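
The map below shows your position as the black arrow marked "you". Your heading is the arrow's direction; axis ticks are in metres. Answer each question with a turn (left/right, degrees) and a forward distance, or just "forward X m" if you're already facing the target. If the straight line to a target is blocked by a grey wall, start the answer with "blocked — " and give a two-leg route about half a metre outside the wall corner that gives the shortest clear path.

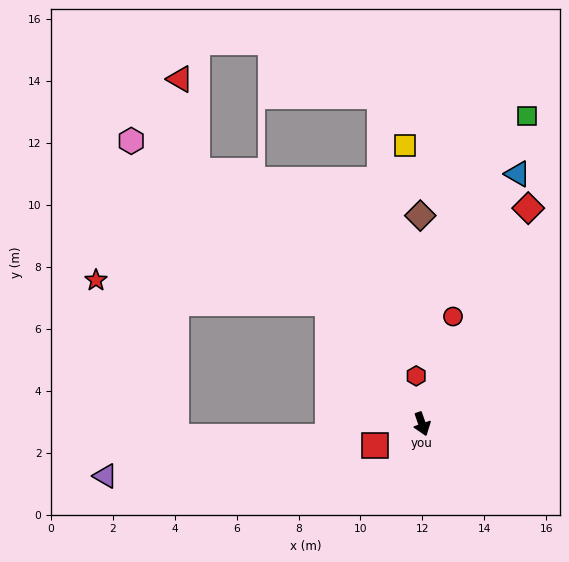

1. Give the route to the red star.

blocked — turn right 161°, forward 4.9 m, then turn left 46°, forward 7.5 m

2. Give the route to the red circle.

turn left 145°, forward 3.6 m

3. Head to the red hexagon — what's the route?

turn left 168°, forward 1.6 m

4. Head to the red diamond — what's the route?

turn left 135°, forward 7.8 m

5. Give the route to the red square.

turn right 85°, forward 1.7 m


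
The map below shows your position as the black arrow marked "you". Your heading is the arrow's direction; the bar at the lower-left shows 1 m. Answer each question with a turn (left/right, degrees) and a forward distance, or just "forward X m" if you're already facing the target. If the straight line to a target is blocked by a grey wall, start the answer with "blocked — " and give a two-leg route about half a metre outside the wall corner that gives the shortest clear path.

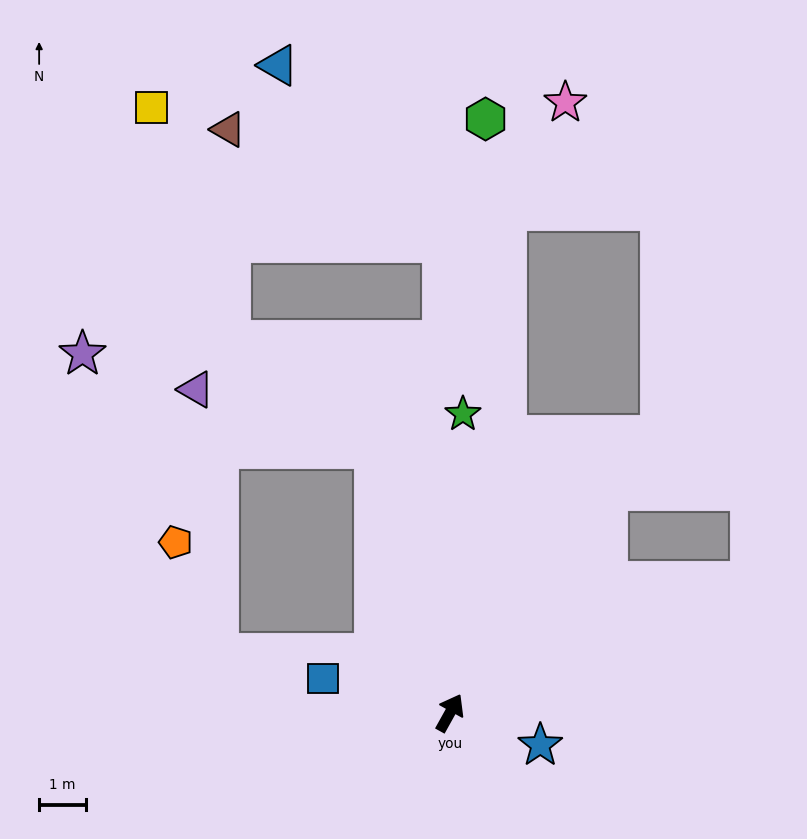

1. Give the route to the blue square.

turn left 104°, forward 2.8 m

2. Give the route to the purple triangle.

blocked — turn left 45°, forward 5.8 m, then turn left 56°, forward 4.0 m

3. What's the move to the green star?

turn left 27°, forward 6.4 m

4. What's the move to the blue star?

turn right 81°, forward 2.0 m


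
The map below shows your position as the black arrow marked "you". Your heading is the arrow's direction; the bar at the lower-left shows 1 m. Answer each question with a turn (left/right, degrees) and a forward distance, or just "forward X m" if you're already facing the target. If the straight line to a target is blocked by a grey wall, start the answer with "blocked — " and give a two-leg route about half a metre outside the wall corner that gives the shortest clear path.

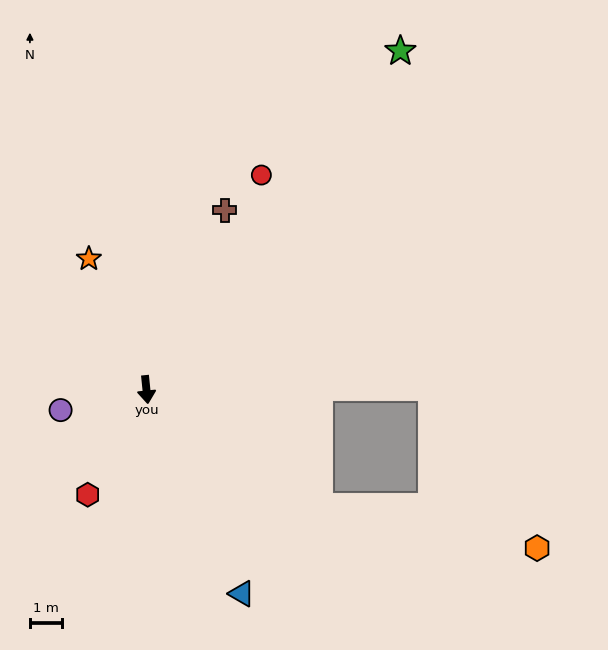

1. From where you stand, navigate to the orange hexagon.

blocked — turn left 50°, forward 6.5 m, then turn left 23°, forward 6.9 m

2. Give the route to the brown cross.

turn left 151°, forward 6.1 m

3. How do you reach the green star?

turn left 137°, forward 13.2 m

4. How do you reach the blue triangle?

turn left 19°, forward 7.0 m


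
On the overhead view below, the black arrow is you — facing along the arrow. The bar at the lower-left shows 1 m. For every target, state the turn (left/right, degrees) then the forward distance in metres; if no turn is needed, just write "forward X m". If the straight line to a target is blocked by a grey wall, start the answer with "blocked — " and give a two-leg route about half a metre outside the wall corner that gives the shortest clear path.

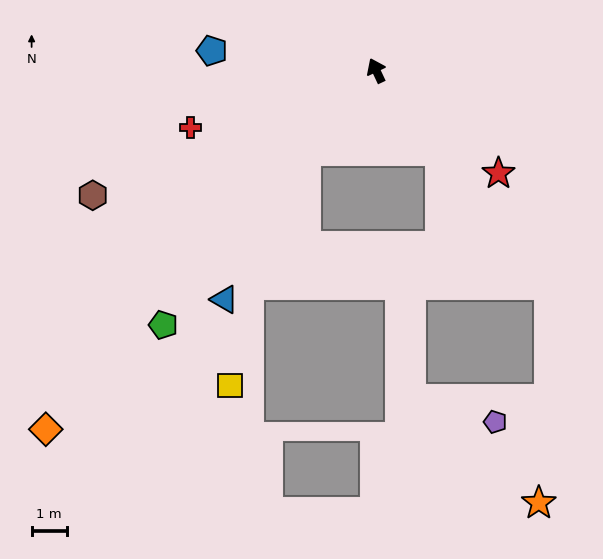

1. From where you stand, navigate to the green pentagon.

turn left 115°, forward 9.5 m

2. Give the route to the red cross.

turn left 82°, forward 5.5 m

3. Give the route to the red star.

turn right 155°, forward 4.6 m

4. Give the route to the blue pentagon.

turn left 58°, forward 4.7 m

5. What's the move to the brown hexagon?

turn left 89°, forward 8.8 m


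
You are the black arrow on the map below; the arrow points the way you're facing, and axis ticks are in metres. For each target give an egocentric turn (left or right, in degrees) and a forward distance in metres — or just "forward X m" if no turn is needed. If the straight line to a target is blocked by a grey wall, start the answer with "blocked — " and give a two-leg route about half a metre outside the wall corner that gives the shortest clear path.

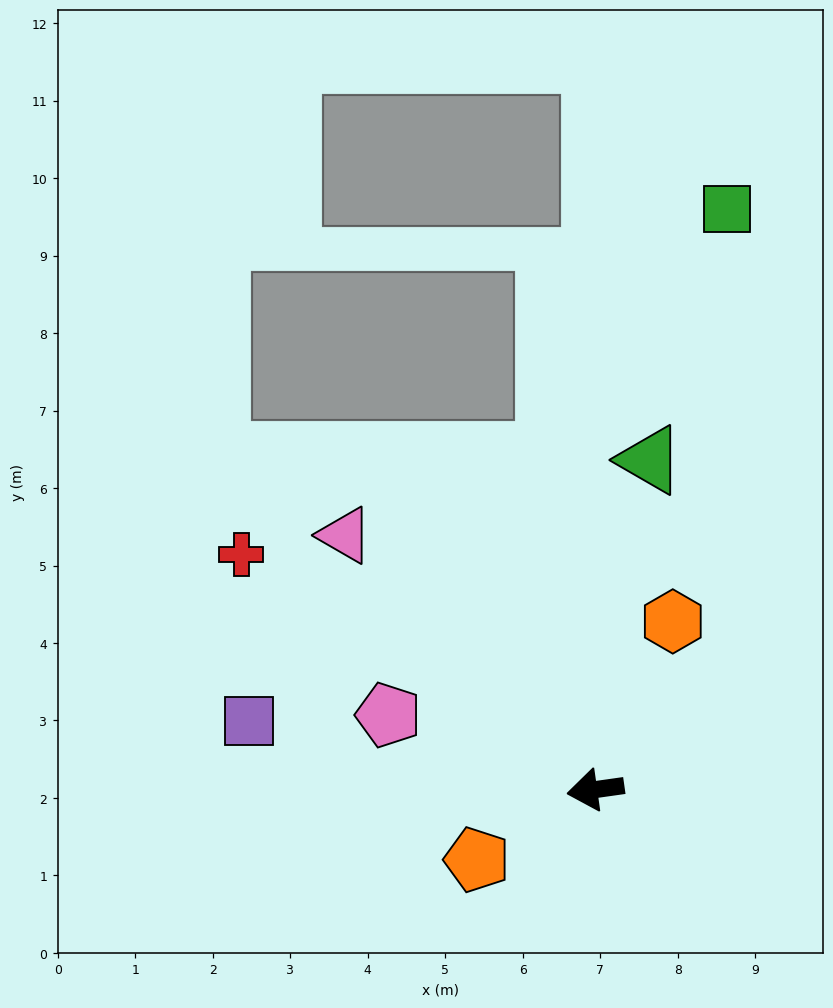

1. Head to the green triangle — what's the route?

turn right 107°, forward 4.3 m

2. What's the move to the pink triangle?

turn right 53°, forward 4.6 m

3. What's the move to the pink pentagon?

turn right 28°, forward 2.8 m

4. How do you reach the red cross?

turn right 42°, forward 5.5 m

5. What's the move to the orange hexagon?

turn right 123°, forward 2.4 m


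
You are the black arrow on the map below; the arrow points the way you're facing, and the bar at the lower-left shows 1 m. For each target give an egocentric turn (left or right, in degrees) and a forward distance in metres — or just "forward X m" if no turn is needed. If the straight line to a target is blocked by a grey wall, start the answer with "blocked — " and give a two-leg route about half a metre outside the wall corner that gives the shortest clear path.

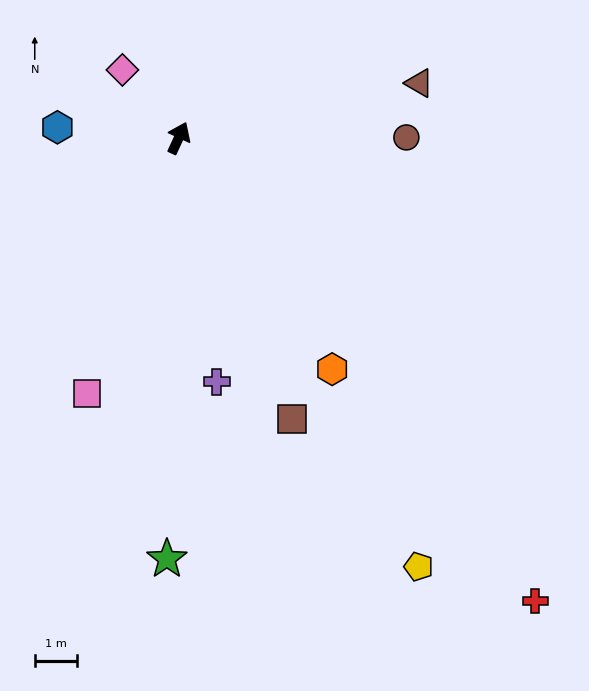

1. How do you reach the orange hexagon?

turn right 122°, forward 6.5 m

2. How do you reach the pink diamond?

turn left 64°, forward 2.1 m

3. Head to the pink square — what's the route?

turn right 175°, forward 6.4 m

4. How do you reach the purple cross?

turn right 146°, forward 5.8 m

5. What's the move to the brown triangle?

turn right 52°, forward 5.8 m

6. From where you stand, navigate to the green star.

turn right 157°, forward 9.9 m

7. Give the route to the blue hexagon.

turn left 110°, forward 2.9 m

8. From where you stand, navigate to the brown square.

turn right 133°, forward 7.1 m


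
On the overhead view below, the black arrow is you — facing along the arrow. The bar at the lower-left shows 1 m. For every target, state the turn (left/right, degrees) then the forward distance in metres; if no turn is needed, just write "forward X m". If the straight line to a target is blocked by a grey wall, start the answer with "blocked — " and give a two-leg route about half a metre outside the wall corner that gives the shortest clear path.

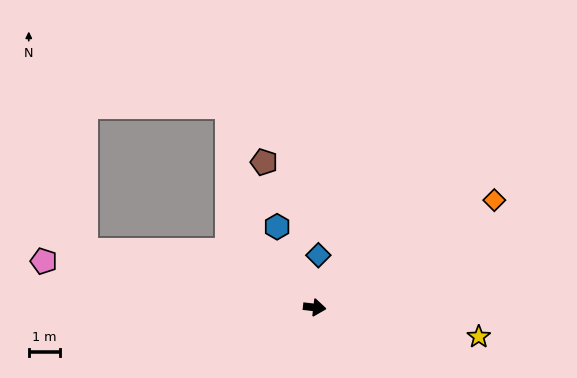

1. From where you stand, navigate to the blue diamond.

turn left 93°, forward 1.7 m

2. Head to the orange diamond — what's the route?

turn left 37°, forward 6.8 m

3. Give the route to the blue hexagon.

turn left 122°, forward 2.9 m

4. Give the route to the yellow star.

turn right 4°, forward 5.4 m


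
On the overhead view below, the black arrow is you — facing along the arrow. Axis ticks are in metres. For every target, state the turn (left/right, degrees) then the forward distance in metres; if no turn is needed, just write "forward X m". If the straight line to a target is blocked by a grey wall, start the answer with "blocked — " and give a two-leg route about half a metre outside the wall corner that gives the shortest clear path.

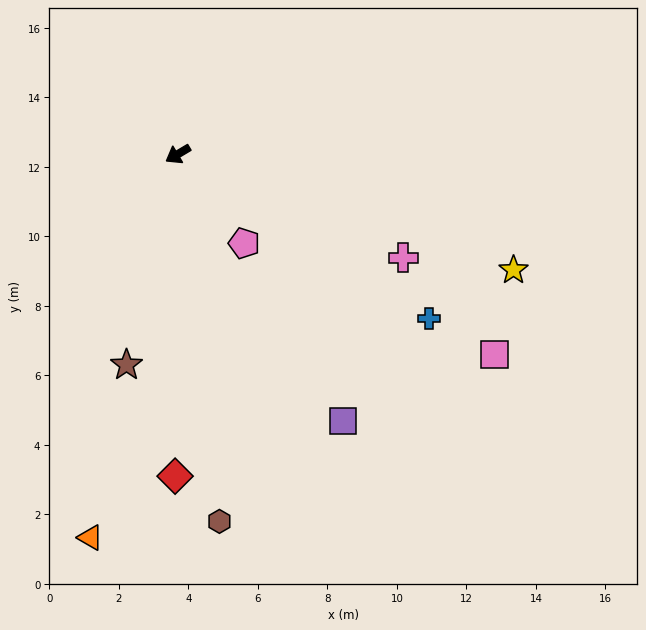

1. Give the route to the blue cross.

turn left 116°, forward 8.6 m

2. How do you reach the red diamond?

turn left 59°, forward 9.3 m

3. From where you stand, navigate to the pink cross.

turn left 125°, forward 7.1 m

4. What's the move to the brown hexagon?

turn left 66°, forward 10.6 m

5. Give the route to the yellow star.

turn left 130°, forward 10.2 m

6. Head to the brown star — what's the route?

turn left 46°, forward 6.2 m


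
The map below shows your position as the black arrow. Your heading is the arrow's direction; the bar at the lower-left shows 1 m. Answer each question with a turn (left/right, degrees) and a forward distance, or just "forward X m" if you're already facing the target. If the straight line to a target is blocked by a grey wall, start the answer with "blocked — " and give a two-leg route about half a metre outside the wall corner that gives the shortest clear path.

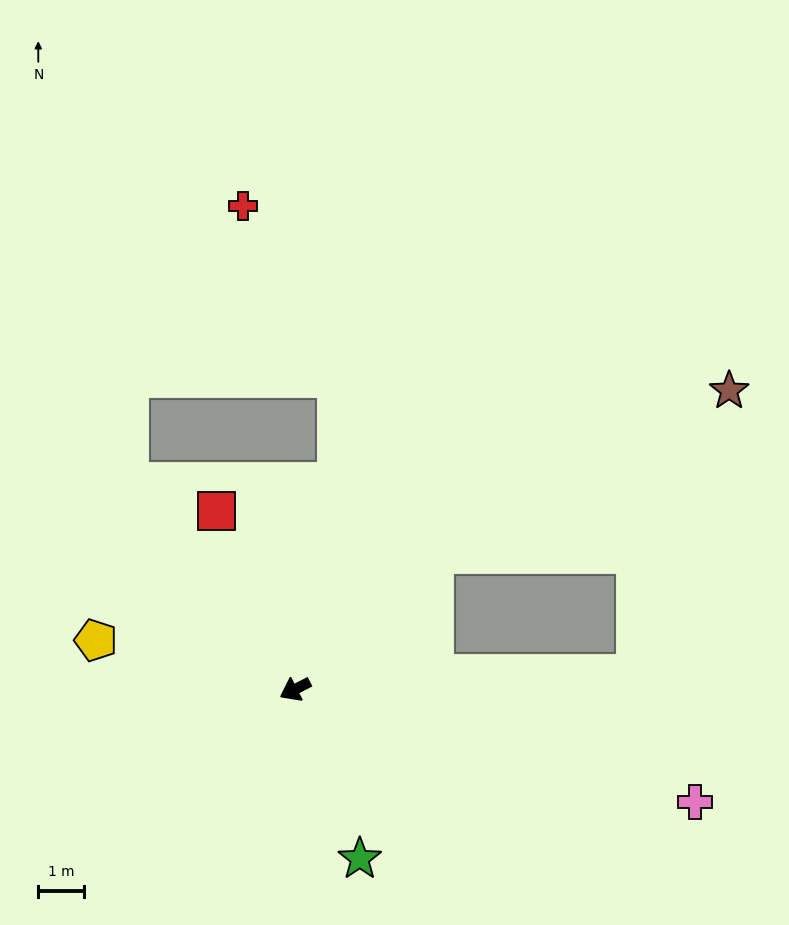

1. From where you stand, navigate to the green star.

turn left 84°, forward 4.0 m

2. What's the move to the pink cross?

turn left 137°, forward 9.1 m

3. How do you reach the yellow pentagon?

turn right 41°, forward 4.5 m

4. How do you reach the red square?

turn right 93°, forward 4.3 m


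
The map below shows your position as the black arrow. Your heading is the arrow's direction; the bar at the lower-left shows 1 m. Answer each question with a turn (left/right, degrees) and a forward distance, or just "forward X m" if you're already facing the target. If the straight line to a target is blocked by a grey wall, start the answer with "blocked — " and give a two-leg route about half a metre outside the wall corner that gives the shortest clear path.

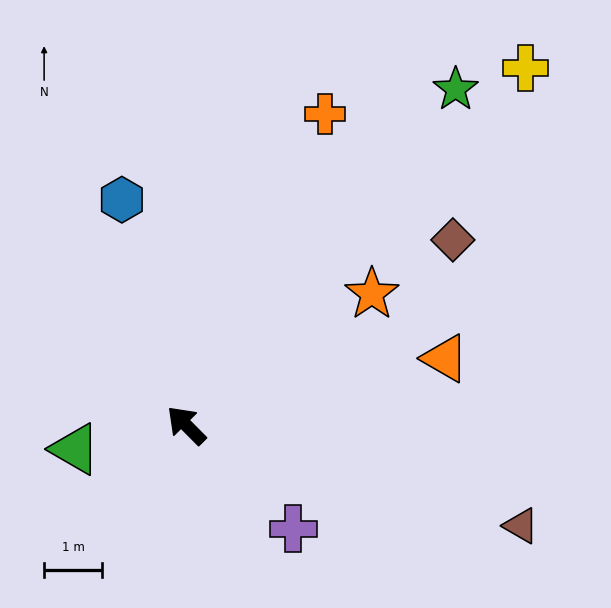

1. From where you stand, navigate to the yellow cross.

turn right 88°, forward 8.5 m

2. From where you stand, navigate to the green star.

turn right 84°, forward 7.5 m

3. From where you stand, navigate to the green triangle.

turn left 57°, forward 2.0 m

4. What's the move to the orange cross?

turn right 69°, forward 5.9 m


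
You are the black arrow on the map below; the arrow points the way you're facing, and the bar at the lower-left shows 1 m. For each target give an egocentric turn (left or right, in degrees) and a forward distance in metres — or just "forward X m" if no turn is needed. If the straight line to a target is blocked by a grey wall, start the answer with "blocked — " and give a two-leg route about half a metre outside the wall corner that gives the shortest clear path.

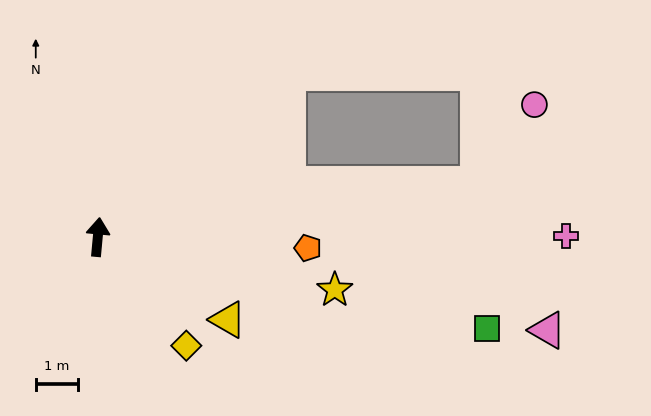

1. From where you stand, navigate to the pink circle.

blocked — turn right 77°, forward 9.1 m, then turn left 47°, forward 2.3 m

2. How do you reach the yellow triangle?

turn right 117°, forward 3.7 m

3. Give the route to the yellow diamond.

turn right 136°, forward 3.3 m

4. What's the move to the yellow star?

turn right 97°, forward 5.8 m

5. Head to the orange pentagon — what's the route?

turn right 88°, forward 5.0 m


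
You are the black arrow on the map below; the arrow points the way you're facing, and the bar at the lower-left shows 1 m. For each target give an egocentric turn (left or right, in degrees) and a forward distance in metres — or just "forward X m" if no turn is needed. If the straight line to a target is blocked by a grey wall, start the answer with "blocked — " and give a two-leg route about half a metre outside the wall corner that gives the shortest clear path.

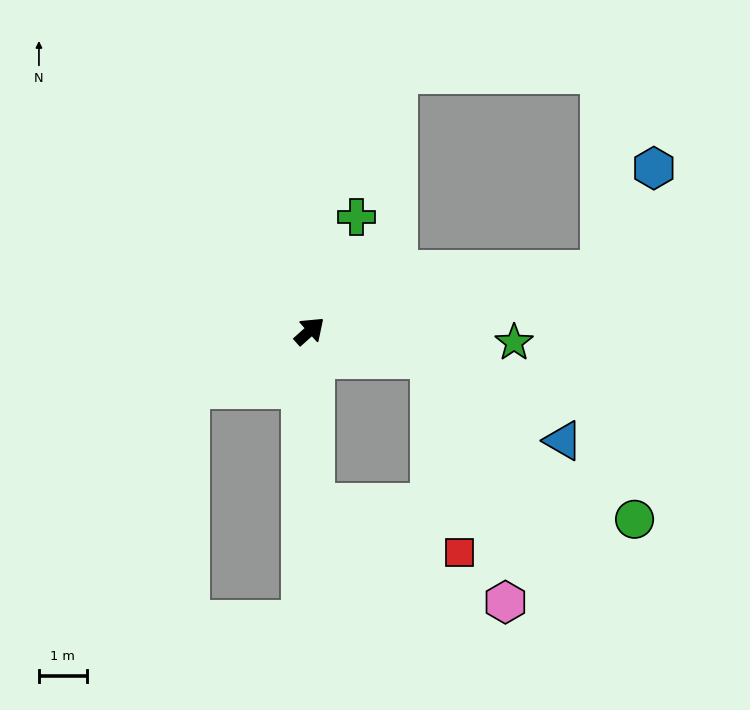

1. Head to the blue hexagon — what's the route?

blocked — turn right 30°, forward 6.2 m, then turn left 51°, forward 2.4 m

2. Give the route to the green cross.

turn left 26°, forward 2.6 m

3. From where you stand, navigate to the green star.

turn right 45°, forward 4.3 m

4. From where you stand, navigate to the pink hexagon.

blocked — turn right 55°, forward 2.6 m, then turn right 60°, forward 5.3 m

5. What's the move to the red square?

blocked — turn right 55°, forward 2.6 m, then turn right 68°, forward 4.1 m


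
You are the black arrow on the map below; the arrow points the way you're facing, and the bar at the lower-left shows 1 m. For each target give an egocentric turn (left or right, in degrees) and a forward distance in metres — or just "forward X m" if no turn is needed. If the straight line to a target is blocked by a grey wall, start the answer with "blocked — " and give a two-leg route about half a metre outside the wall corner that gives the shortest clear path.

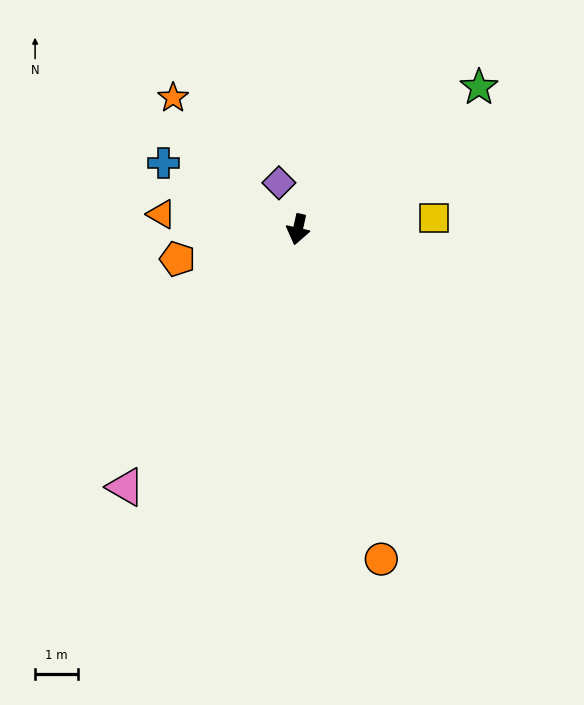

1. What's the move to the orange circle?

turn left 27°, forward 7.9 m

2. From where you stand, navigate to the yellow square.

turn left 107°, forward 3.2 m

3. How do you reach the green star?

turn left 141°, forward 5.3 m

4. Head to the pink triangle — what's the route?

turn right 21°, forward 7.2 m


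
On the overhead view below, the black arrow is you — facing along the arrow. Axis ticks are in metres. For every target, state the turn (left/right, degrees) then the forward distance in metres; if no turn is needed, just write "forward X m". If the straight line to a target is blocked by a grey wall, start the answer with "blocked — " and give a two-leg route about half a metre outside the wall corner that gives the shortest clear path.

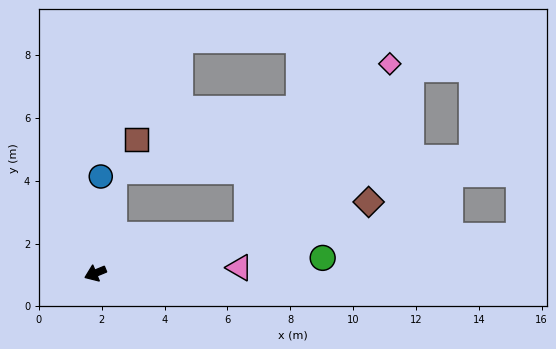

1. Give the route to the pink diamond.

blocked — turn left 172°, forward 5.0 m, then turn left 36°, forward 7.1 m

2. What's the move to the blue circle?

turn right 116°, forward 3.1 m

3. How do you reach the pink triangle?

turn left 160°, forward 4.6 m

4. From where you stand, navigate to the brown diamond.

turn left 172°, forward 9.0 m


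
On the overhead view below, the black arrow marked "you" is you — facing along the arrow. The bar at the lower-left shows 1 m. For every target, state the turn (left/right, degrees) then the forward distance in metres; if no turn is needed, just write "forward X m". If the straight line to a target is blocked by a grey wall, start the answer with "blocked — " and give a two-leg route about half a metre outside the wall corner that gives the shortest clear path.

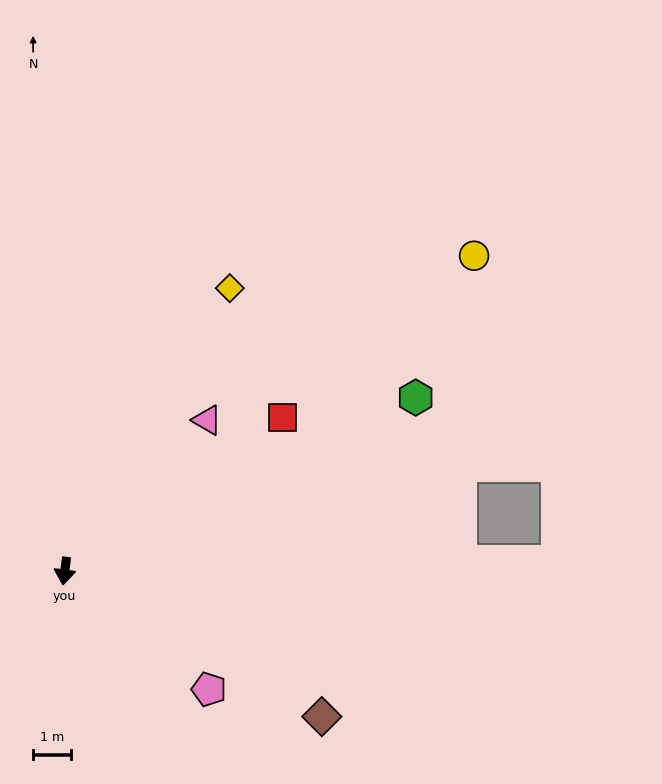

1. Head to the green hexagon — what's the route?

turn left 124°, forward 10.2 m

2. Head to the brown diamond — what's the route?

turn left 68°, forward 7.7 m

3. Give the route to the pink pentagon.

turn left 58°, forward 4.9 m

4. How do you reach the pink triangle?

turn left 144°, forward 5.4 m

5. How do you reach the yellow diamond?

turn left 157°, forward 8.5 m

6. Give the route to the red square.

turn left 133°, forward 7.0 m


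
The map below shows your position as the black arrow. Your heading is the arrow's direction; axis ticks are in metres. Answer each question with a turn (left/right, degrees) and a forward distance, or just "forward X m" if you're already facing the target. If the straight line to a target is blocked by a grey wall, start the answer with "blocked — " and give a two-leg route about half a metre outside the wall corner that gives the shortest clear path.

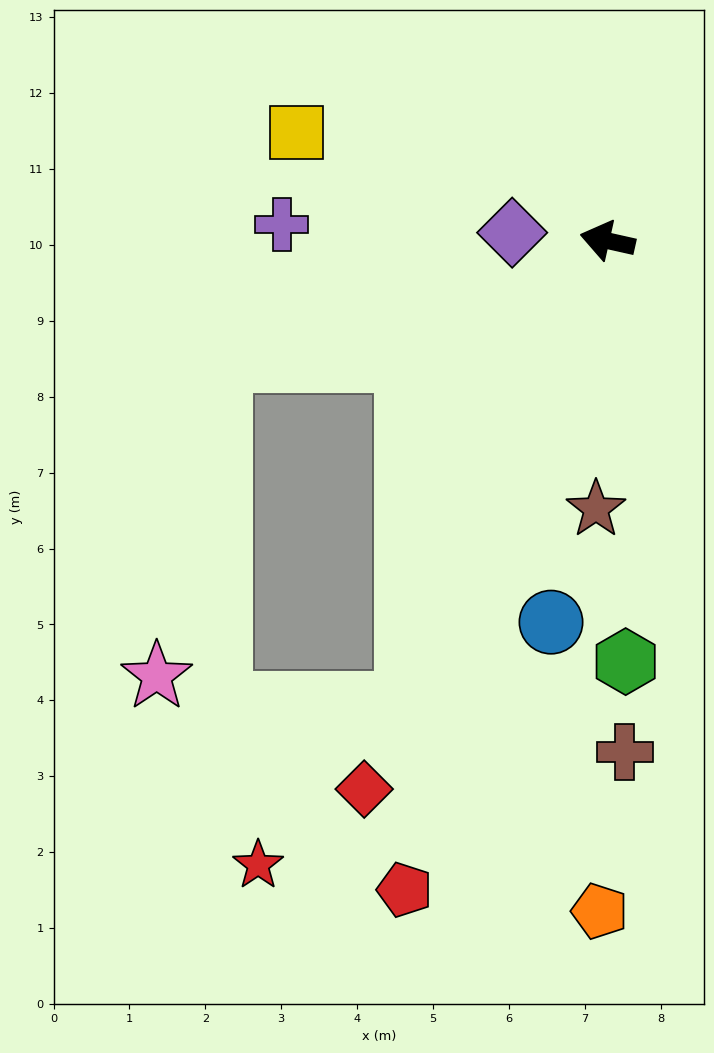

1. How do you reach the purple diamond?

turn left 8°, forward 1.3 m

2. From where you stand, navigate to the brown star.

turn left 100°, forward 3.5 m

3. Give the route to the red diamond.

turn left 79°, forward 7.9 m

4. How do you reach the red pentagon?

turn left 85°, forward 9.0 m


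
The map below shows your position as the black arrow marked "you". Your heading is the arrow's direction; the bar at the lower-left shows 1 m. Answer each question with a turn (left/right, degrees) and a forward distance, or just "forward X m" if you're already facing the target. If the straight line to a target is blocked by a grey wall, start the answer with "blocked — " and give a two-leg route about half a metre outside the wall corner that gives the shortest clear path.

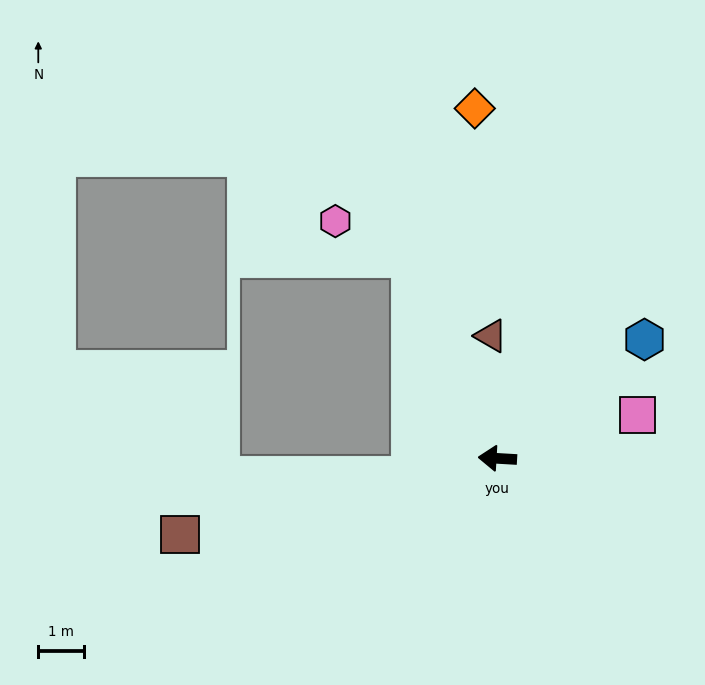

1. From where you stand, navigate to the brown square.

turn left 17°, forward 7.1 m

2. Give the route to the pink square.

turn right 159°, forward 3.2 m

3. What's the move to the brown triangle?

turn right 84°, forward 2.7 m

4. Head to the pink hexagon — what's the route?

blocked — turn right 63°, forward 4.8 m, then turn left 40°, forward 1.8 m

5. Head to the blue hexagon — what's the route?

turn right 138°, forward 4.1 m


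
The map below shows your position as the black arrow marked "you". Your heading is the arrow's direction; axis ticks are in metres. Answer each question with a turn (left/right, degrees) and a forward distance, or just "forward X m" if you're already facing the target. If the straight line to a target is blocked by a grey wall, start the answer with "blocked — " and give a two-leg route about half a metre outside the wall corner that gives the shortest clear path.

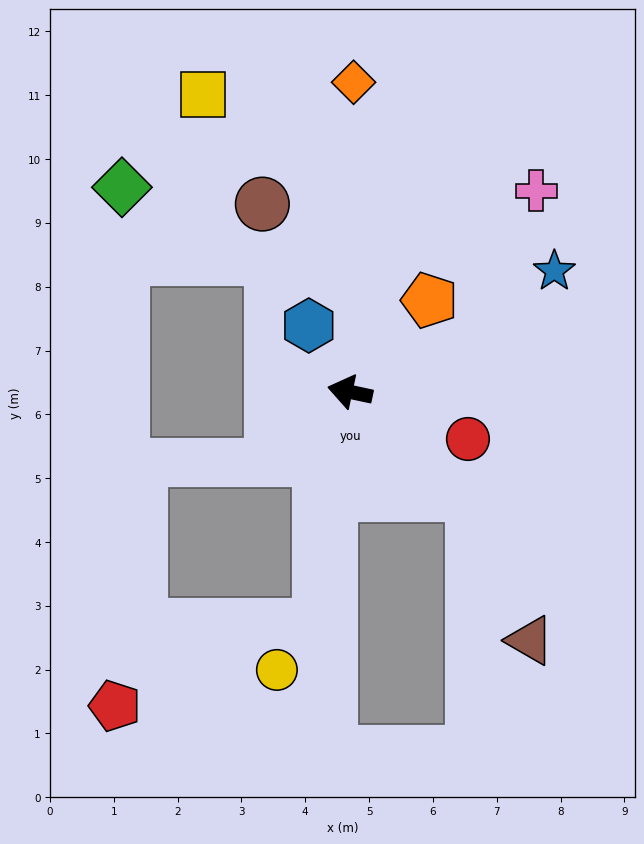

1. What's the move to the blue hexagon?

turn right 46°, forward 1.2 m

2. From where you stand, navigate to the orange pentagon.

turn right 119°, forward 1.9 m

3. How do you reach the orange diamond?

turn right 79°, forward 4.9 m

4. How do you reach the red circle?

turn left 170°, forward 2.0 m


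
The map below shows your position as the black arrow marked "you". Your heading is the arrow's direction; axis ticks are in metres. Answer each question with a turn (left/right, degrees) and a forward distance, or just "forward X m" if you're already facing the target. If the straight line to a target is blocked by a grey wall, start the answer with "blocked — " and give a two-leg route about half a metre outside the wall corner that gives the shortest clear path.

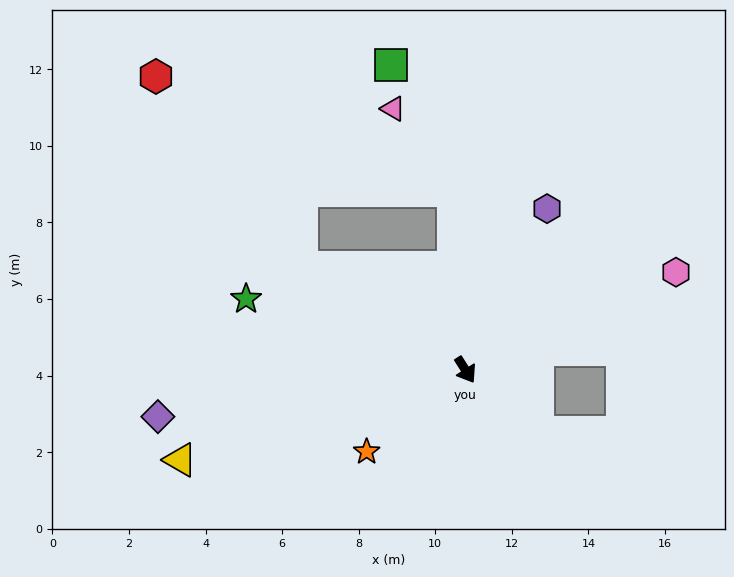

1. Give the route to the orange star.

turn right 83°, forward 3.3 m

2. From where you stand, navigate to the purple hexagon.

turn left 121°, forward 4.7 m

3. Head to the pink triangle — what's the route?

blocked — turn left 151°, forward 4.7 m, then turn left 33°, forward 2.7 m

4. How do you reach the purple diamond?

turn right 114°, forward 8.1 m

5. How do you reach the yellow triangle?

turn right 105°, forward 7.8 m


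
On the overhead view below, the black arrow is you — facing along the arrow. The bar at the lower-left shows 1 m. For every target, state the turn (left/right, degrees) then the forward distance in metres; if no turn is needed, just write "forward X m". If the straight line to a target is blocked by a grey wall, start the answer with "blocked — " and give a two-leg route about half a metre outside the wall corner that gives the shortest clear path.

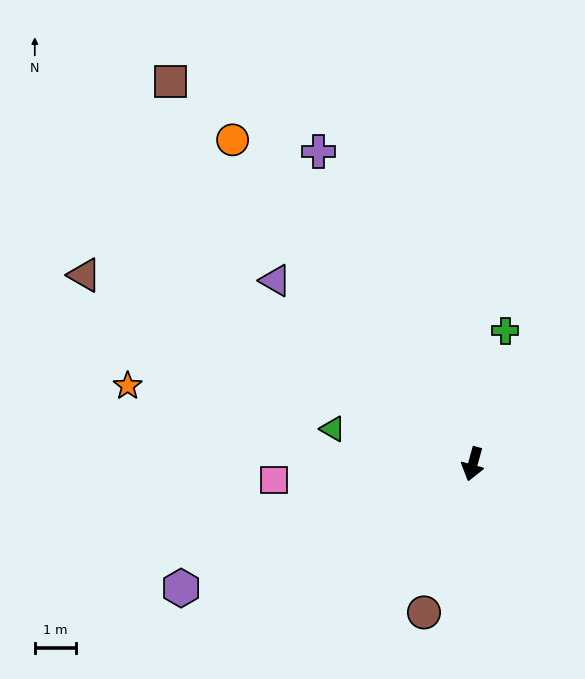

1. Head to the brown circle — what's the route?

turn right 3°, forward 3.8 m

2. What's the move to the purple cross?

turn right 138°, forward 8.5 m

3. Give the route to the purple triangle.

turn right 117°, forward 6.6 m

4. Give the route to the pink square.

turn right 70°, forward 4.9 m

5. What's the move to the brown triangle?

turn right 101°, forward 10.6 m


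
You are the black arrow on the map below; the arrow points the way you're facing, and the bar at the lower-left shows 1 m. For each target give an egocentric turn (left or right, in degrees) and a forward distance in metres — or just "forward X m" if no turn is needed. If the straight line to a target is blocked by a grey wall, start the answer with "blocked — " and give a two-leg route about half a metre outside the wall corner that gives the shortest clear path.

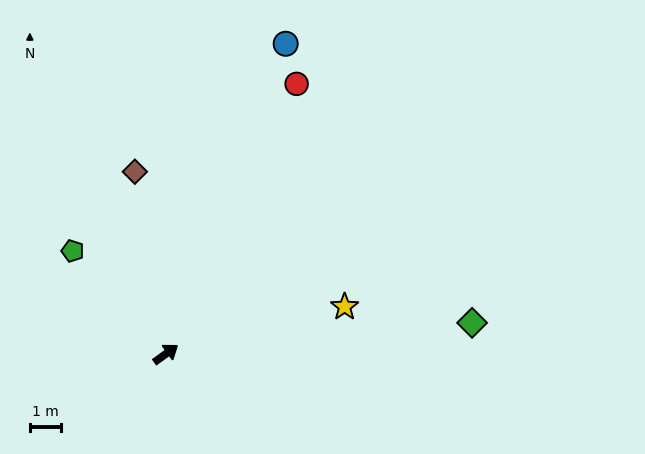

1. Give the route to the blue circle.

turn left 33°, forward 10.6 m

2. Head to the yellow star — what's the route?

turn right 21°, forward 5.9 m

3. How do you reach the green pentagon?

turn left 96°, forward 4.4 m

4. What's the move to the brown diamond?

turn left 64°, forward 5.9 m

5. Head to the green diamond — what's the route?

turn right 30°, forward 9.8 m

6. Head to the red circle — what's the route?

turn left 28°, forward 9.6 m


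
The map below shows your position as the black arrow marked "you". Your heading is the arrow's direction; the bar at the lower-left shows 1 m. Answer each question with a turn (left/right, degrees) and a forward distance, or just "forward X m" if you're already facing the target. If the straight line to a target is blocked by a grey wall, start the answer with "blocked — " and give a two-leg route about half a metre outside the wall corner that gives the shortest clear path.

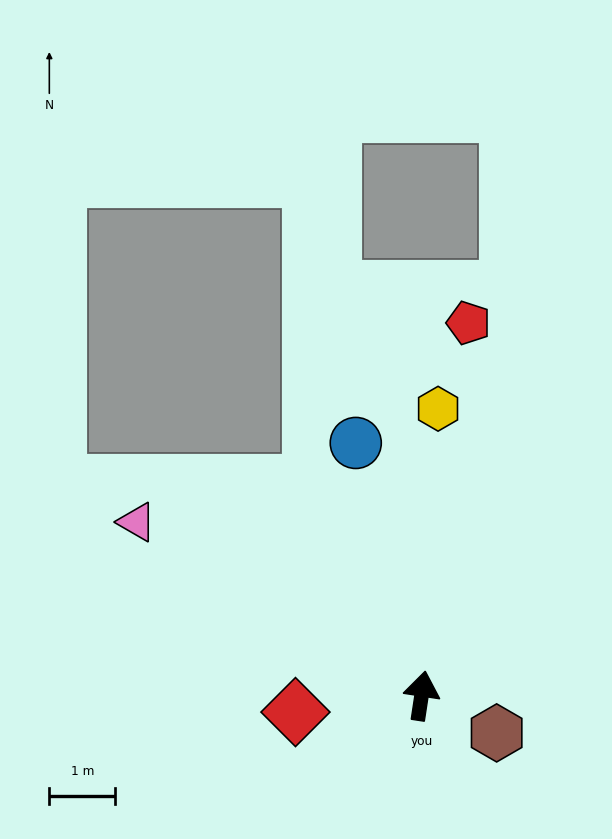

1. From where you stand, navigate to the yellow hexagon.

turn left 5°, forward 4.3 m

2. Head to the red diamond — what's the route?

turn left 106°, forward 1.9 m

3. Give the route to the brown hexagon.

turn right 108°, forward 1.3 m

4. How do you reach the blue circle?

turn left 23°, forward 4.0 m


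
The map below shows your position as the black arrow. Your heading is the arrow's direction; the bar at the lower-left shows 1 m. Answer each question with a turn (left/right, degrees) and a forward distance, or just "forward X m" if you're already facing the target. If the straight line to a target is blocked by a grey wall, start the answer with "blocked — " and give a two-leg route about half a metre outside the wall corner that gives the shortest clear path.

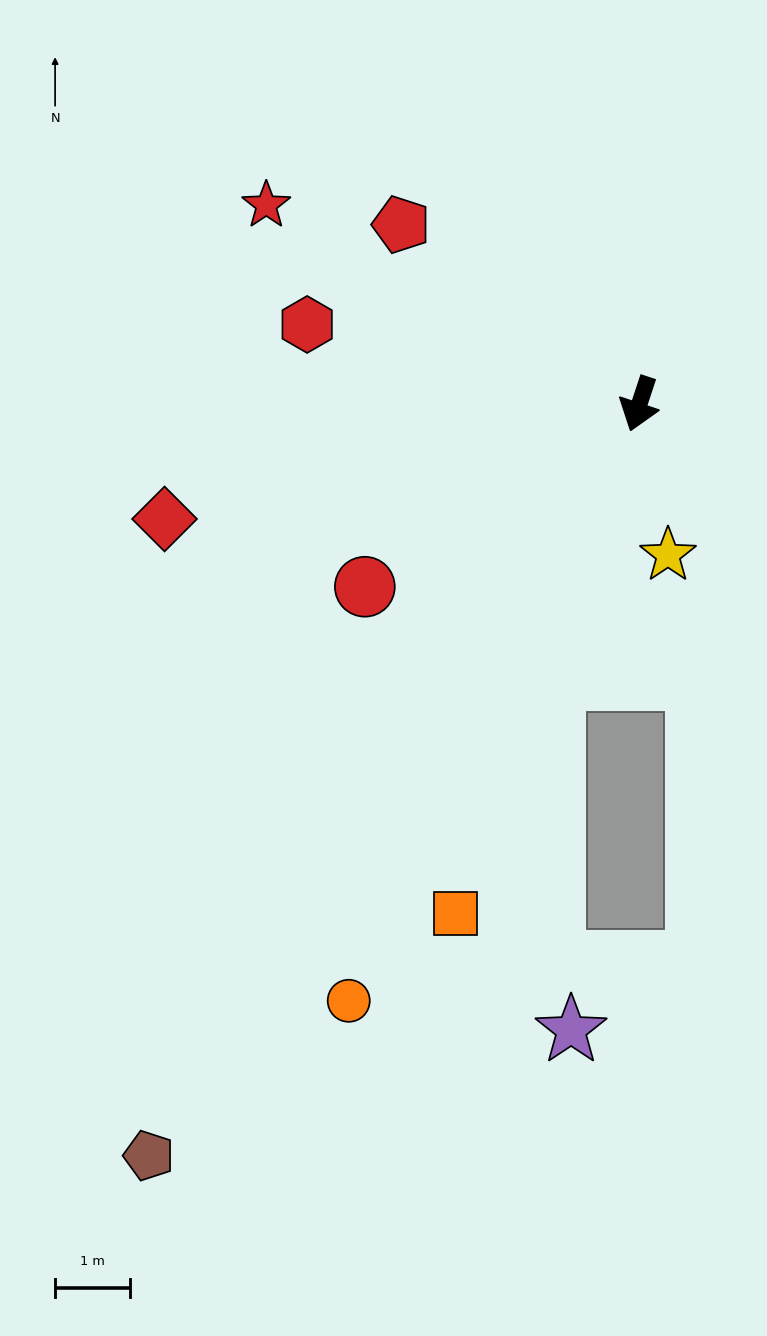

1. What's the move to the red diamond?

turn right 58°, forward 6.5 m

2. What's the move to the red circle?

turn right 38°, forward 4.4 m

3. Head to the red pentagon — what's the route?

turn right 109°, forward 4.0 m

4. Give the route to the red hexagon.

turn right 85°, forward 4.6 m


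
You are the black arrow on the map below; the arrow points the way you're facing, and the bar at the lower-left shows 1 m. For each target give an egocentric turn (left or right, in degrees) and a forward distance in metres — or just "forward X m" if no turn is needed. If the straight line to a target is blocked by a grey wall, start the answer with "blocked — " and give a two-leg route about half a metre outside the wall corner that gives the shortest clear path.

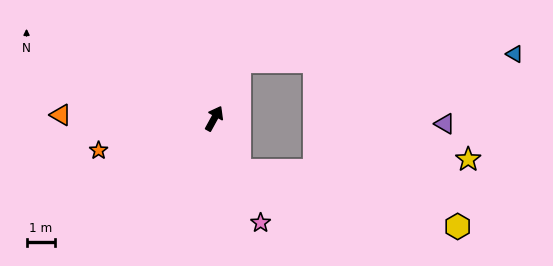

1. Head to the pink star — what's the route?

turn right 127°, forward 4.1 m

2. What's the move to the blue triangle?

blocked — turn left 5°, forward 2.2 m, then turn right 65°, forward 9.8 m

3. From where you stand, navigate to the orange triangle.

turn left 117°, forward 5.5 m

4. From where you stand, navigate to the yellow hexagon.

blocked — turn right 126°, forward 2.0 m, then turn left 50°, forward 8.0 m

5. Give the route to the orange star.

turn left 134°, forward 4.3 m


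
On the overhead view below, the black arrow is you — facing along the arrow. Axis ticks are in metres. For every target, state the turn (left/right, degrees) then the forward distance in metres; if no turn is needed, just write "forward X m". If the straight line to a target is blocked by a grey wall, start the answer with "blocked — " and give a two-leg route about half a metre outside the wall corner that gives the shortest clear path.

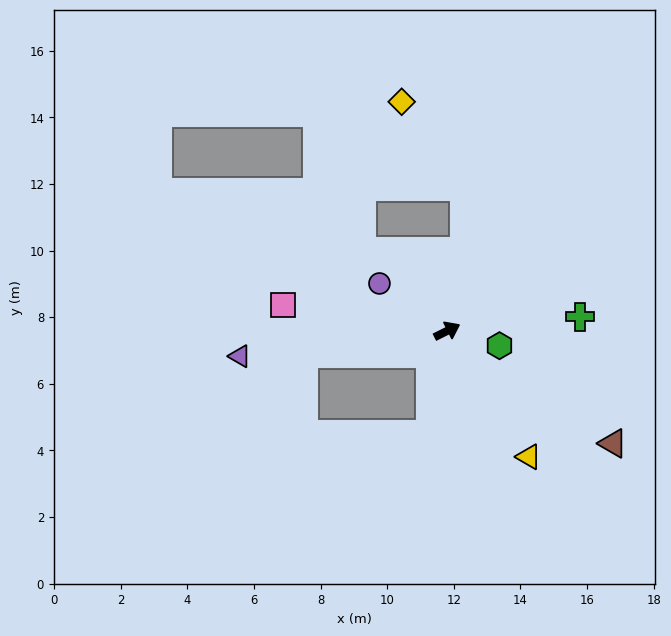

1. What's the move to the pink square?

turn left 144°, forward 5.0 m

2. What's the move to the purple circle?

turn left 118°, forward 2.5 m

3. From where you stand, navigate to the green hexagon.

turn right 42°, forward 1.6 m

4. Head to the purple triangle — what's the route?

turn left 160°, forward 6.3 m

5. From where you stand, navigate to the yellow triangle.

turn right 84°, forward 4.5 m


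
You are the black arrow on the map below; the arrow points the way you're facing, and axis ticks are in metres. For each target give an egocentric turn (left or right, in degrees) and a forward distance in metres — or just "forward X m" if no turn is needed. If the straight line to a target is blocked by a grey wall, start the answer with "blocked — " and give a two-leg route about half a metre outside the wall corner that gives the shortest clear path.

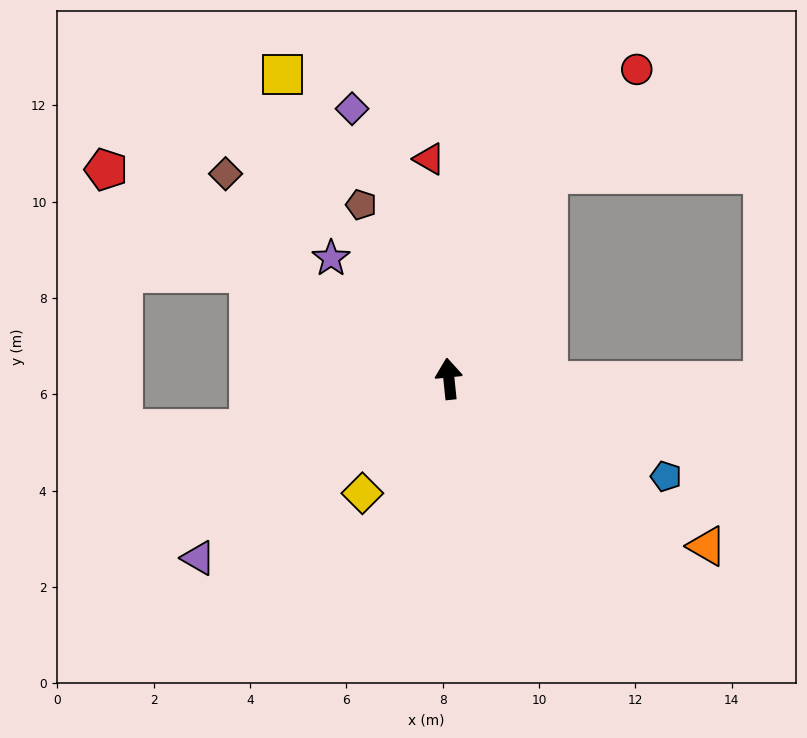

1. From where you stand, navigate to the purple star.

turn left 39°, forward 3.5 m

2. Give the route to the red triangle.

forward 4.6 m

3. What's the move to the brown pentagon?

turn left 21°, forward 4.0 m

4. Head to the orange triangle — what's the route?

turn right 129°, forward 6.4 m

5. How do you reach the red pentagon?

turn left 53°, forward 8.3 m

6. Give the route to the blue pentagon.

turn right 120°, forward 4.9 m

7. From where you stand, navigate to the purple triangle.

turn left 120°, forward 6.4 m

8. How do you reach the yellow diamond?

turn left 137°, forward 3.0 m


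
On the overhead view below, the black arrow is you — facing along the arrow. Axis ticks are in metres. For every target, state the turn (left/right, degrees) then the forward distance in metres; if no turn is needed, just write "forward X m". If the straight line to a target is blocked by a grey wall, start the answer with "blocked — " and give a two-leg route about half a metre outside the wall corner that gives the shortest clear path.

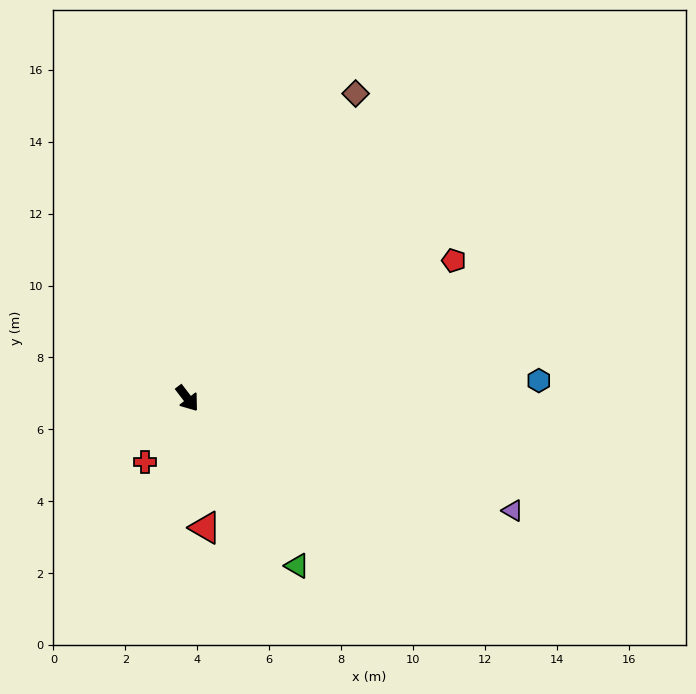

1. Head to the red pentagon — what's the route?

turn left 80°, forward 8.3 m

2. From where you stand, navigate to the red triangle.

turn right 30°, forward 3.6 m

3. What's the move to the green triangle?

turn right 4°, forward 5.6 m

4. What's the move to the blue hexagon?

turn left 55°, forward 9.8 m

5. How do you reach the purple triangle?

turn left 33°, forward 9.6 m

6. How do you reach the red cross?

turn right 71°, forward 2.1 m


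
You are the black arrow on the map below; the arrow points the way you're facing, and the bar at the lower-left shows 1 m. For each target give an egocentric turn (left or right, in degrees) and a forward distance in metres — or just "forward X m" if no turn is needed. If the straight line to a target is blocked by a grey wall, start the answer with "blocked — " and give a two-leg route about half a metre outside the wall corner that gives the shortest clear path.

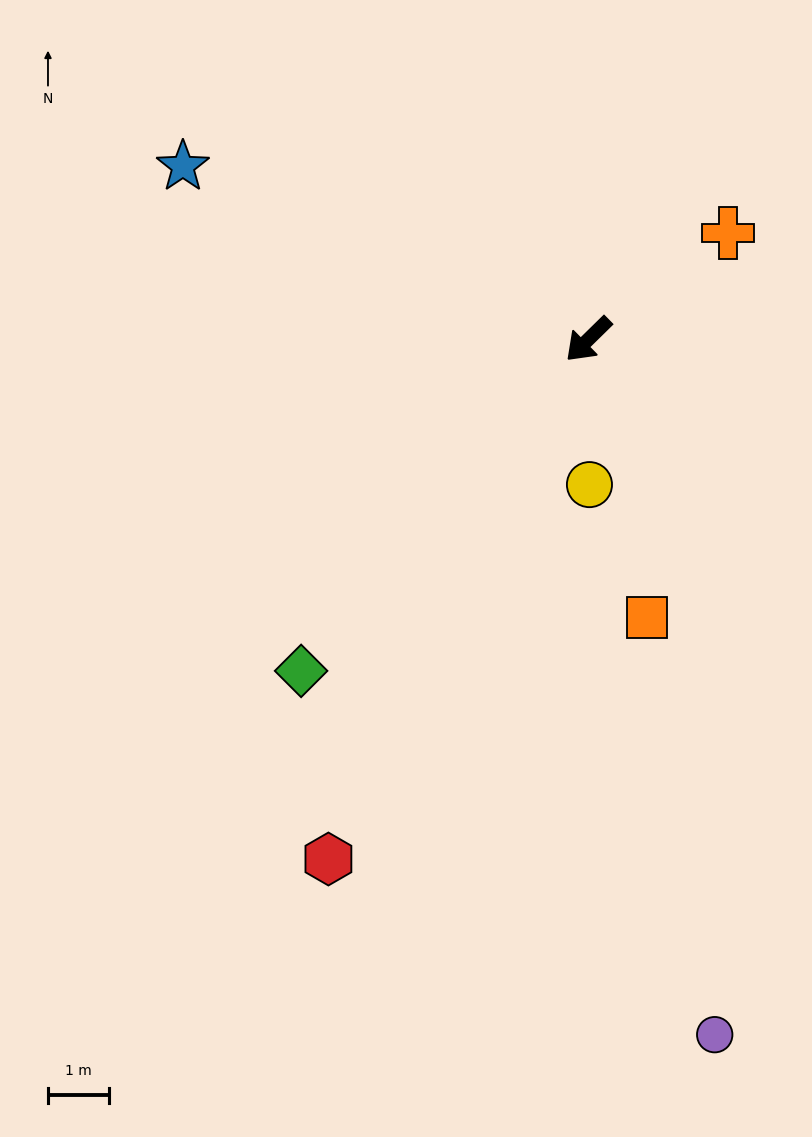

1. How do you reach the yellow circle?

turn left 46°, forward 2.4 m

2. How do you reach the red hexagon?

turn left 19°, forward 9.5 m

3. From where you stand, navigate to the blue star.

turn right 68°, forward 7.2 m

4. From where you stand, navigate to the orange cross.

turn left 173°, forward 2.9 m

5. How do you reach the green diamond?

turn left 5°, forward 7.1 m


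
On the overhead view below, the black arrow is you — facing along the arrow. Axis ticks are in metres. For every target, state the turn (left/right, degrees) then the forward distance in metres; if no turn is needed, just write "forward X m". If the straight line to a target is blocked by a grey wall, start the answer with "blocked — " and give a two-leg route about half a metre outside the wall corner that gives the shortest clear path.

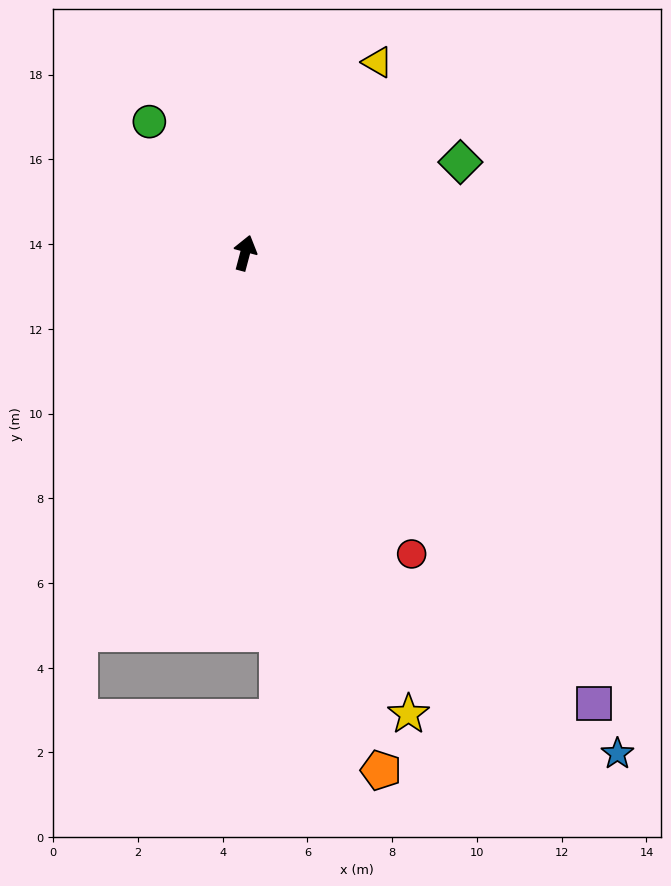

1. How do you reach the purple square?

turn right 127°, forward 13.4 m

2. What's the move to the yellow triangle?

turn right 20°, forward 5.5 m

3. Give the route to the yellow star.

turn right 146°, forward 11.5 m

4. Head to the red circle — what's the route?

turn right 136°, forward 8.1 m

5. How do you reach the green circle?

turn left 51°, forward 3.8 m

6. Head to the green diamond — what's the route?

turn right 52°, forward 5.5 m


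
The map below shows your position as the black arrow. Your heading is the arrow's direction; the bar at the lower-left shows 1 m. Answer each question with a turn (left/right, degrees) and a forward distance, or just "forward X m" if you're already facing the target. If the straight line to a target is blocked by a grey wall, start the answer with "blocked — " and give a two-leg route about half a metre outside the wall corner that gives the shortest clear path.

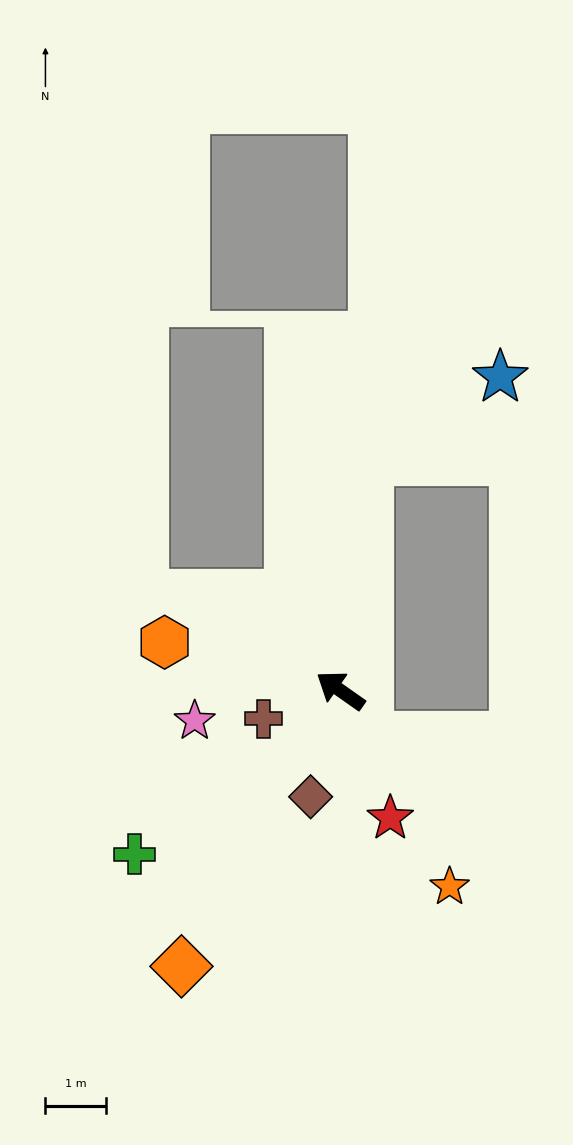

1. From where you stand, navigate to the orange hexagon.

turn left 20°, forward 3.0 m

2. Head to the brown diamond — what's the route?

turn left 109°, forward 1.8 m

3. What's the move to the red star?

turn left 146°, forward 2.3 m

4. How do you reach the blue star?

blocked — turn right 62°, forward 3.8 m, then turn right 51°, forward 2.6 m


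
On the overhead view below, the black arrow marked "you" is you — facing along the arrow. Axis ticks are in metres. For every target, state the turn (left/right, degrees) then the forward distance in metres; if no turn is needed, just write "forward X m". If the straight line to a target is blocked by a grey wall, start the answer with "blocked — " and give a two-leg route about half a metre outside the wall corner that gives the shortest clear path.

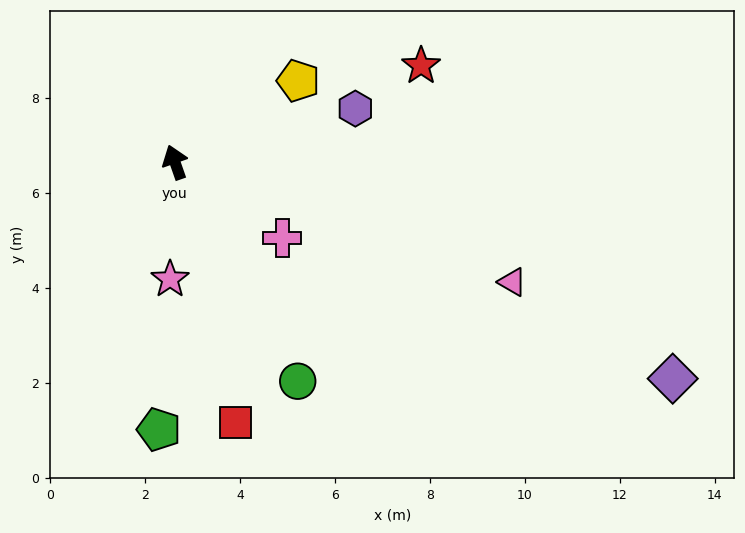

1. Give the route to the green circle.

turn right 170°, forward 5.3 m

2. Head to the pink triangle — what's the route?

turn right 129°, forward 7.5 m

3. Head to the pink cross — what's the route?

turn right 145°, forward 2.8 m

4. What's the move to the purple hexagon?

turn right 93°, forward 4.0 m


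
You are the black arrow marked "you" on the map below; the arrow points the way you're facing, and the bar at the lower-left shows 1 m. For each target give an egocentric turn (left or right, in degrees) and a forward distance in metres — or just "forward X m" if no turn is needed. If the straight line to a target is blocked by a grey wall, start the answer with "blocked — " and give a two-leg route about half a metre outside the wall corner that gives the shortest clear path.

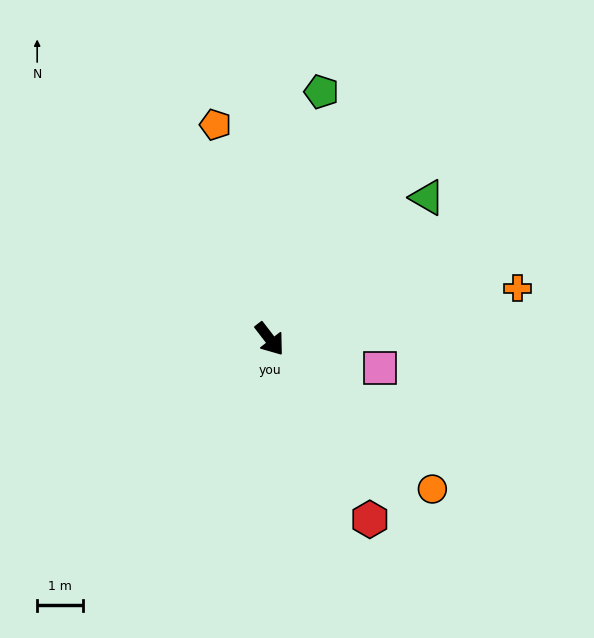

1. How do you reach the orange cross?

turn left 64°, forward 5.6 m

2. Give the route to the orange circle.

turn left 10°, forward 4.9 m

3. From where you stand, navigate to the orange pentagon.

turn left 157°, forward 4.9 m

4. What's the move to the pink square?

turn left 38°, forward 2.5 m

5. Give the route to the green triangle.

turn left 94°, forward 4.7 m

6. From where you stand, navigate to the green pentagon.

turn left 131°, forward 5.6 m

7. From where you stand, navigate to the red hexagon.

turn right 9°, forward 4.5 m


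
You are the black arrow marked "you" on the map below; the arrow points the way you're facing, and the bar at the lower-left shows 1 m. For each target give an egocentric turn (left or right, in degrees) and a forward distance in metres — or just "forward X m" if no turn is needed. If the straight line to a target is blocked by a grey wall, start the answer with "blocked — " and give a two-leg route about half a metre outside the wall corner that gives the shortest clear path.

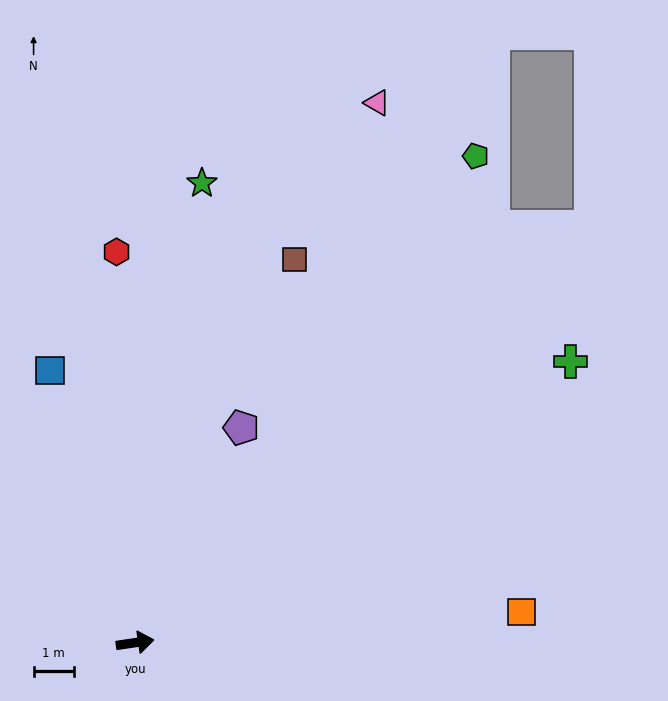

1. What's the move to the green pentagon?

turn left 47°, forward 14.7 m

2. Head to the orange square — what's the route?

turn right 4°, forward 9.6 m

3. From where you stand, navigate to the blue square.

turn left 99°, forward 7.1 m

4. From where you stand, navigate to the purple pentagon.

turn left 55°, forward 5.9 m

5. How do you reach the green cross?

turn left 24°, forward 12.8 m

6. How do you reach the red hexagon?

turn left 84°, forward 9.7 m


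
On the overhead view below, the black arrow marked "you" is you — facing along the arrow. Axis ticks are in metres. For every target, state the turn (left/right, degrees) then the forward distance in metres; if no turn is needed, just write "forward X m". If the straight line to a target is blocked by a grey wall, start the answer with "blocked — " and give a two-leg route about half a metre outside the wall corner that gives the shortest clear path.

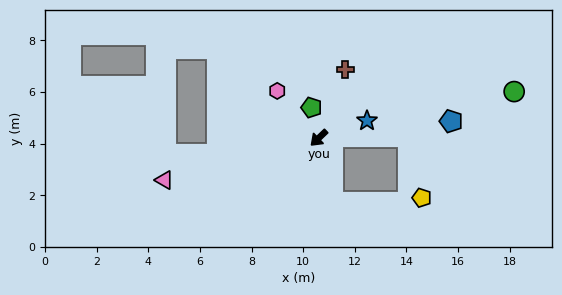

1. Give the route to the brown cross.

turn right 155°, forward 2.8 m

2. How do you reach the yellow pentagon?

blocked — turn left 137°, forward 3.5 m, then turn right 78°, forward 2.4 m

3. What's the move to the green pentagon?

turn right 120°, forward 1.2 m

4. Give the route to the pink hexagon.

turn right 92°, forward 2.4 m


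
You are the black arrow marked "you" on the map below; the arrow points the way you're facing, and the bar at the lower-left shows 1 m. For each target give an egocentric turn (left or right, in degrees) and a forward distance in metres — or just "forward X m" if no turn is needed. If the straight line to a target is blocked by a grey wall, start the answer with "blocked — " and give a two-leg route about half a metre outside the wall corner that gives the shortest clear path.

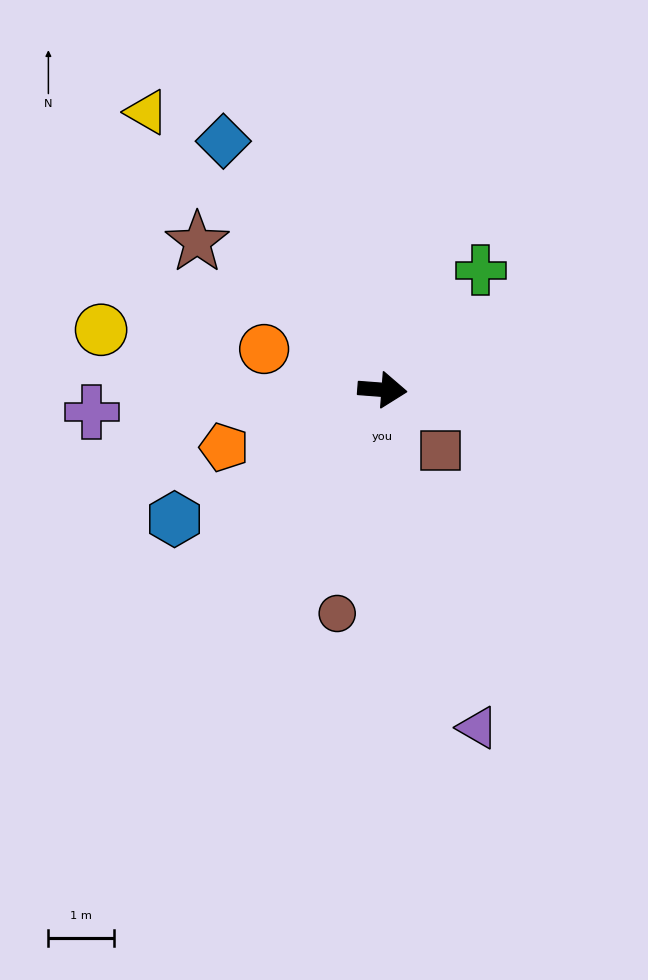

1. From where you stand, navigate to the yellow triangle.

turn left 135°, forward 5.6 m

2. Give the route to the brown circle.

turn right 97°, forward 3.5 m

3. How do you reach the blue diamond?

turn left 127°, forward 4.5 m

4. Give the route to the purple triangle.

turn right 70°, forward 5.4 m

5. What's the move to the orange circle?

turn left 165°, forward 1.9 m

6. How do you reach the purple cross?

turn right 171°, forward 4.4 m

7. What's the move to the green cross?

turn left 55°, forward 2.4 m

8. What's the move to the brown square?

turn right 42°, forward 1.3 m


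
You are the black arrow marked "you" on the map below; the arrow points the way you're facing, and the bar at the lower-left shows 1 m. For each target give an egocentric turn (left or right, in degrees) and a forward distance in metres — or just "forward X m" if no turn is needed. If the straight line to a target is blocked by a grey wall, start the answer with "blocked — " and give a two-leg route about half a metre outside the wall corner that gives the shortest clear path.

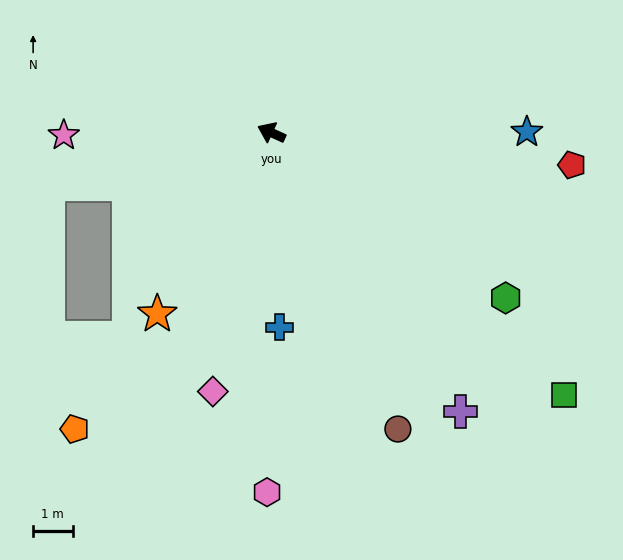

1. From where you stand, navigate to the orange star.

turn left 82°, forward 5.4 m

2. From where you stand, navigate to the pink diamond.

turn left 102°, forward 6.7 m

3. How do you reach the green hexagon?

turn left 169°, forward 7.3 m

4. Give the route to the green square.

turn left 163°, forward 9.9 m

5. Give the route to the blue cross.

turn left 117°, forward 4.9 m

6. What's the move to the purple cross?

turn left 149°, forward 8.5 m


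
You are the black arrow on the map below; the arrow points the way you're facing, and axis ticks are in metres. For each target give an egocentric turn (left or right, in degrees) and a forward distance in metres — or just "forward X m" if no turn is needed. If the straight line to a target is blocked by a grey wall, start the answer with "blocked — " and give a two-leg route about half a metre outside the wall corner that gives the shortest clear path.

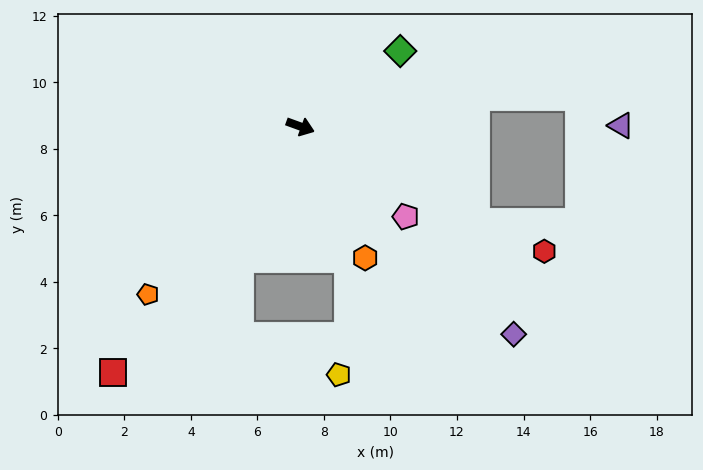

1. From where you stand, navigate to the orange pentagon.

turn right 112°, forward 6.8 m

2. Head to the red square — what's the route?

turn right 107°, forward 9.3 m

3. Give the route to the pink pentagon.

turn right 21°, forward 4.2 m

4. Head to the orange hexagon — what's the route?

turn right 44°, forward 4.4 m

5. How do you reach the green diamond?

turn left 57°, forward 3.8 m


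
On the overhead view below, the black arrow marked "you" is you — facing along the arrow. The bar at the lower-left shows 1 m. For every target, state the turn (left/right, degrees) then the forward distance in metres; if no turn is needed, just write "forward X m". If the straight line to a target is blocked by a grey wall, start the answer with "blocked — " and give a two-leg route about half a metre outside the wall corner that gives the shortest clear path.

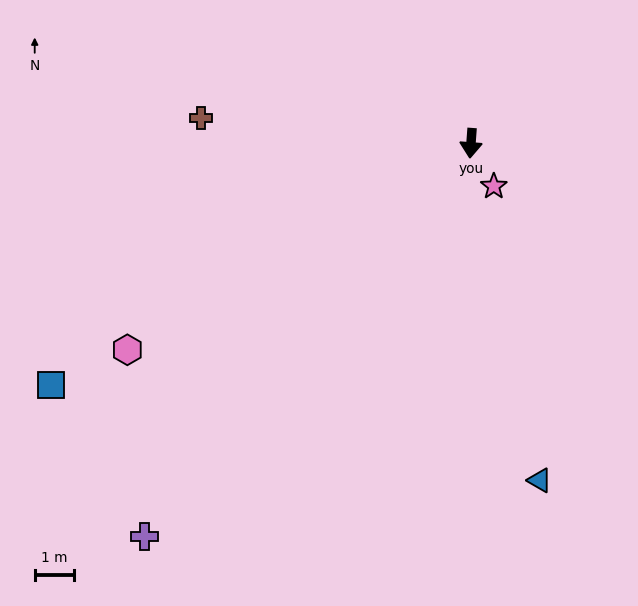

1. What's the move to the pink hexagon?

turn right 55°, forward 10.1 m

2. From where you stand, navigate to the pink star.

turn left 32°, forward 1.2 m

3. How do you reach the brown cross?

turn right 91°, forward 6.9 m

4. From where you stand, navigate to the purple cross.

turn right 35°, forward 12.9 m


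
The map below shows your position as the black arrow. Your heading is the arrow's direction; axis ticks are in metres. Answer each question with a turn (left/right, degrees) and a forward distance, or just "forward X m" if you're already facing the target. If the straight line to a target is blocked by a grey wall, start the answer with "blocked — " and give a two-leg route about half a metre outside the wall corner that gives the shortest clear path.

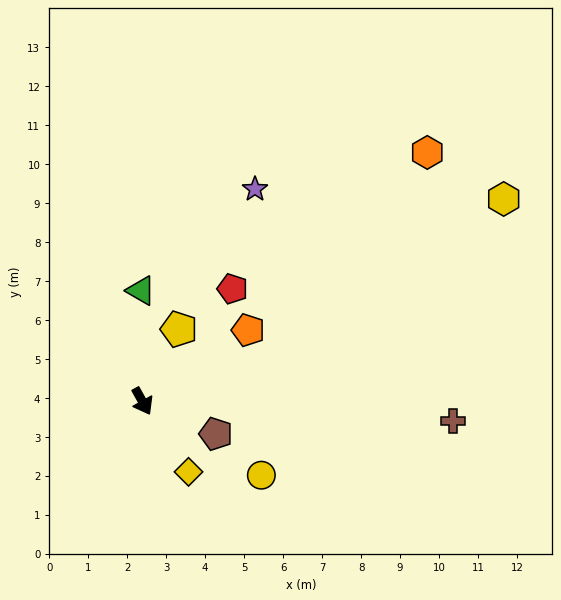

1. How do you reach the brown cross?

turn left 57°, forward 8.0 m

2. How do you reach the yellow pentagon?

turn left 124°, forward 2.1 m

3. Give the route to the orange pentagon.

turn left 95°, forward 3.3 m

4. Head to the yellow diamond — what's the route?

turn left 4°, forward 2.2 m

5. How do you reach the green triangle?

turn left 152°, forward 2.8 m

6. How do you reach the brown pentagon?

turn left 37°, forward 2.1 m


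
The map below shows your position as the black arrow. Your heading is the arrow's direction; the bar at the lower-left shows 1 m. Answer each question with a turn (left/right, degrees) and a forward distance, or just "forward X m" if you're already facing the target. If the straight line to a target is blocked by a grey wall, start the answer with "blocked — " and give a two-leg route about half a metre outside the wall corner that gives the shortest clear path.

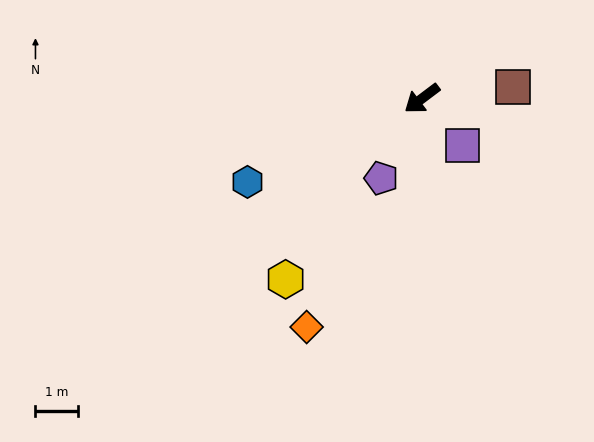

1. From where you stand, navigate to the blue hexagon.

turn right 11°, forward 4.5 m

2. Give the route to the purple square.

turn left 94°, forward 1.4 m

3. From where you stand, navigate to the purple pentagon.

turn left 26°, forward 2.1 m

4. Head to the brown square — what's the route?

turn left 150°, forward 2.1 m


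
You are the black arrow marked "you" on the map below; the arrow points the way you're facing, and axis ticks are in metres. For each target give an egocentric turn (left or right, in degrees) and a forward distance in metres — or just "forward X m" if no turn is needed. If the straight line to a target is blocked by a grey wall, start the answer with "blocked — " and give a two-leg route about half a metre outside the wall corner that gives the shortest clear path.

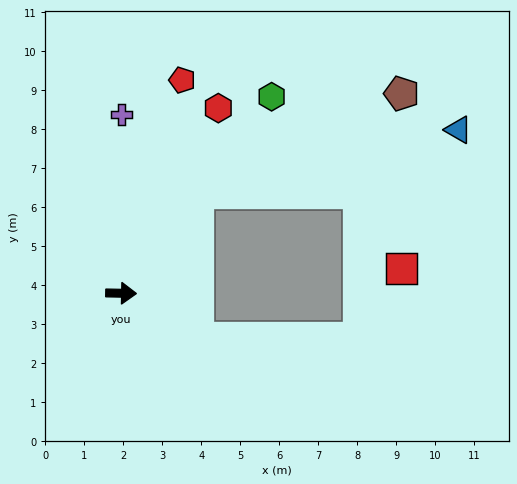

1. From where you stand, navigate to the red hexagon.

turn left 63°, forward 5.4 m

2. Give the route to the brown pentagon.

blocked — turn left 54°, forward 3.2 m, then turn right 27°, forward 5.8 m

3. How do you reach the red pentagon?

turn left 75°, forward 5.7 m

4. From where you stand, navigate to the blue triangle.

blocked — turn left 54°, forward 3.2 m, then turn right 39°, forward 6.9 m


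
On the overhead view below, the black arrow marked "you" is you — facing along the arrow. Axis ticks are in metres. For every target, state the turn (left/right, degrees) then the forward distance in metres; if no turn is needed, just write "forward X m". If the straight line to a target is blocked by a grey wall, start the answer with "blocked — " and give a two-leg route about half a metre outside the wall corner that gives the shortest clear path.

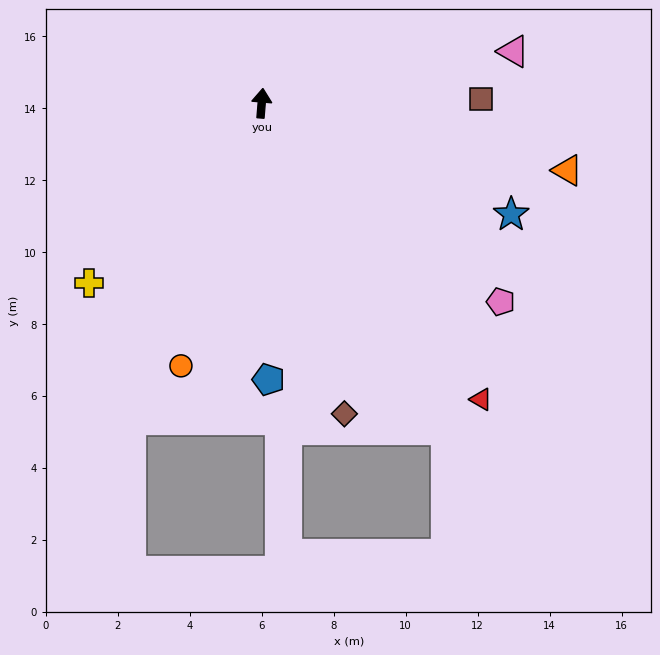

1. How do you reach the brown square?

turn right 84°, forward 6.1 m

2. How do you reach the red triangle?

turn right 139°, forward 10.2 m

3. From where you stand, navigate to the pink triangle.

turn right 74°, forward 7.1 m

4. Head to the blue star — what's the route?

turn right 109°, forward 7.6 m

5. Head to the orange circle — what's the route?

turn left 168°, forward 7.6 m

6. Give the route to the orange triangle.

turn right 98°, forward 8.7 m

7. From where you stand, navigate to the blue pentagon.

turn right 174°, forward 7.7 m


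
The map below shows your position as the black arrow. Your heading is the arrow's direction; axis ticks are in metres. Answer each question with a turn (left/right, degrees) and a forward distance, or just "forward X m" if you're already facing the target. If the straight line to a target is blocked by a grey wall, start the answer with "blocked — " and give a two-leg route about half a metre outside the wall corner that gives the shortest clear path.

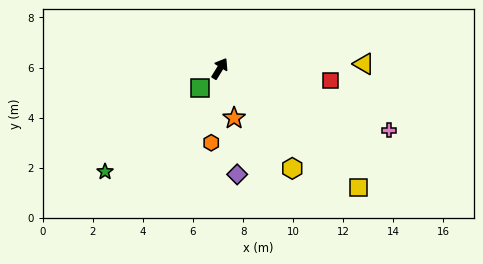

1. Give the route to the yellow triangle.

turn right 57°, forward 5.8 m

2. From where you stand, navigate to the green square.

turn left 166°, forward 1.1 m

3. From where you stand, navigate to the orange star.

turn right 132°, forward 2.1 m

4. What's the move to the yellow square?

turn right 99°, forward 7.3 m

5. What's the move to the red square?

turn right 65°, forward 4.4 m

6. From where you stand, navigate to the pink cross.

turn right 79°, forward 7.2 m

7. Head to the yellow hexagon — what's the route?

turn right 112°, forward 4.9 m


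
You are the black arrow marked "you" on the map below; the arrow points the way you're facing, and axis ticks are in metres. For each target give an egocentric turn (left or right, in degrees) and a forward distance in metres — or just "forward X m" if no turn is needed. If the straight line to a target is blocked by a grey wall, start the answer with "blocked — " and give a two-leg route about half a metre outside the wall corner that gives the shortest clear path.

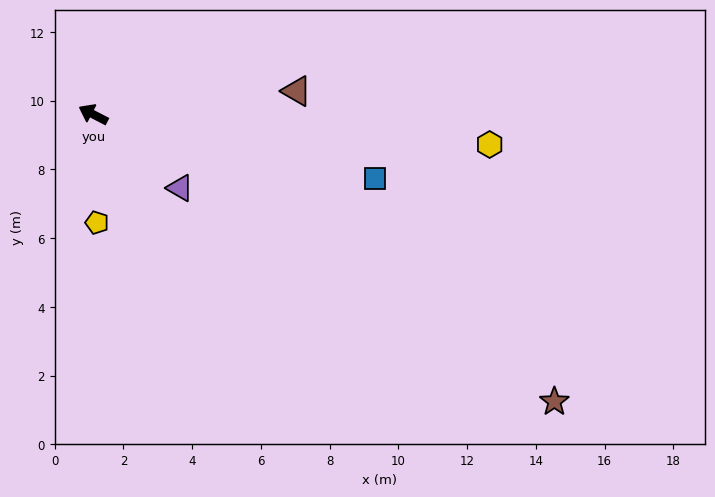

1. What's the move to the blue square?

turn right 165°, forward 8.4 m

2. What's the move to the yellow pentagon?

turn left 119°, forward 3.1 m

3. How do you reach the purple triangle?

turn left 167°, forward 3.3 m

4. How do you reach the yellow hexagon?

turn right 157°, forward 11.6 m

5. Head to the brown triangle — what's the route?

turn right 146°, forward 6.0 m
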